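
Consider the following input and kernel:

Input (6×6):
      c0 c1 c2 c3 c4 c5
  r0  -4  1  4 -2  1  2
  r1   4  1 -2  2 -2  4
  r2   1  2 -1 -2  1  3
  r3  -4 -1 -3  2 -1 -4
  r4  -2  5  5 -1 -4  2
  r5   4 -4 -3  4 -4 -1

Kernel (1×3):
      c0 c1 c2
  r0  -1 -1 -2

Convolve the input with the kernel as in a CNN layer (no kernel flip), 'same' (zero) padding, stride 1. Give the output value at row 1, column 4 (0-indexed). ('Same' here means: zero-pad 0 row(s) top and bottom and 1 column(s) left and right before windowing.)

The receptive field on the zero-padded input at this output position is [2 -2 4]. Elementwise product with the kernel and sum: 2·-1 + -2·-1 + 4·-2.

-8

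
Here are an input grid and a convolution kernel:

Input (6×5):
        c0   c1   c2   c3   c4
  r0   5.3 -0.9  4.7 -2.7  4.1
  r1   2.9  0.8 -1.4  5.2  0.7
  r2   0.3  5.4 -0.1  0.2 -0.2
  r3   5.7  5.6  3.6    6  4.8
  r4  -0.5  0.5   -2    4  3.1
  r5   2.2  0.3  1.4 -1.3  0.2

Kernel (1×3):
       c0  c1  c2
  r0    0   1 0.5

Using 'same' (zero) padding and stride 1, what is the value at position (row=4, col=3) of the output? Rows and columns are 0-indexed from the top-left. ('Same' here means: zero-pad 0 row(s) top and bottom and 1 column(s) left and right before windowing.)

5.55

The receptive field on the zero-padded input at this output position is [-2 4 3.1]. Elementwise product with the kernel and sum: 4·1 + 3.1·0.5.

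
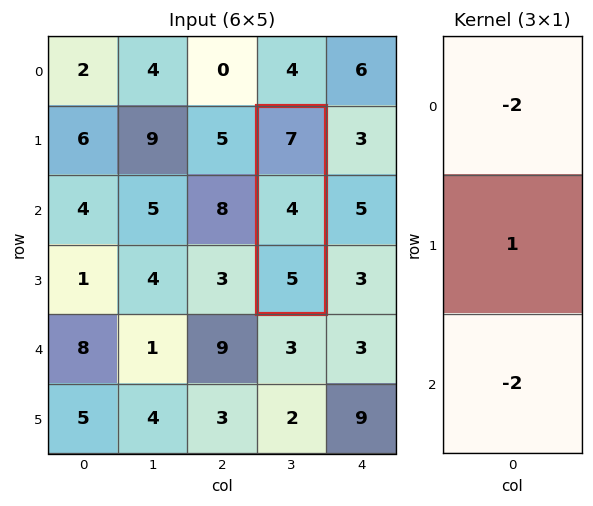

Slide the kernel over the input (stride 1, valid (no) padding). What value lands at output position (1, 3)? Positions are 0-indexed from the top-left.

The receptive field on the input at this output position is [7 / 4 / 5]. Elementwise product with the kernel and sum: 7·-2 + 4·1 + 5·-2.

-20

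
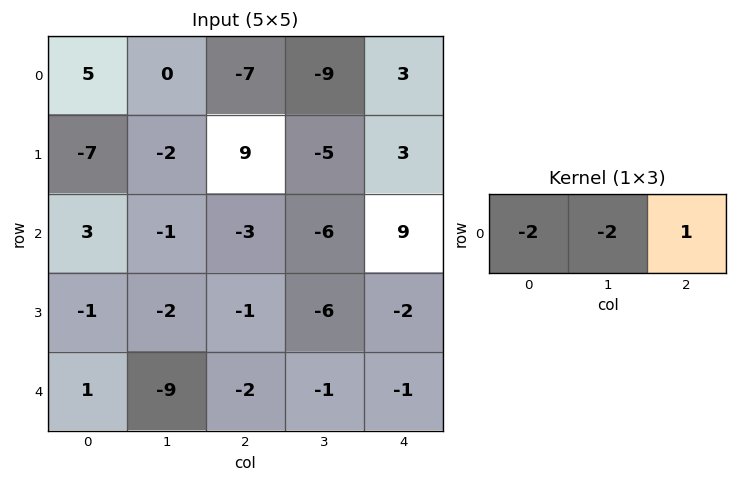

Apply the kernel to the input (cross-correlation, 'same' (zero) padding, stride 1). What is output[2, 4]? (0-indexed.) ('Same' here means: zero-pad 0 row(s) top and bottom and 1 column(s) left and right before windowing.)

-6

The receptive field on the zero-padded input at this output position is [-6 9 0]. Elementwise product with the kernel and sum: -6·-2 + 9·-2 + 0·1.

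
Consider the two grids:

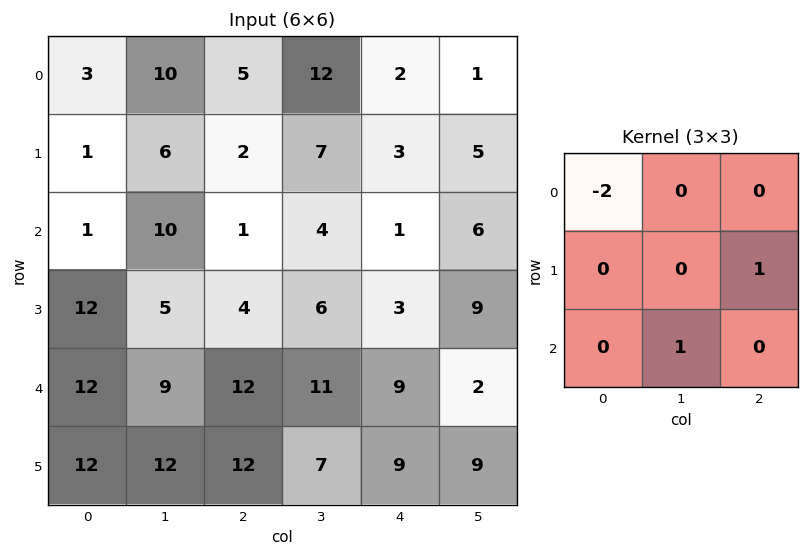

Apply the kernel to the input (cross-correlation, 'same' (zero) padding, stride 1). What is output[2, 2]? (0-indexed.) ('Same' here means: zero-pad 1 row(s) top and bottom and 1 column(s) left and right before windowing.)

The receptive field on the zero-padded input at this output position is [6 2 7 / 10 1 4 / 5 4 6]. Elementwise product with the kernel and sum: 6·-2 + 4·1 + 4·1.

-4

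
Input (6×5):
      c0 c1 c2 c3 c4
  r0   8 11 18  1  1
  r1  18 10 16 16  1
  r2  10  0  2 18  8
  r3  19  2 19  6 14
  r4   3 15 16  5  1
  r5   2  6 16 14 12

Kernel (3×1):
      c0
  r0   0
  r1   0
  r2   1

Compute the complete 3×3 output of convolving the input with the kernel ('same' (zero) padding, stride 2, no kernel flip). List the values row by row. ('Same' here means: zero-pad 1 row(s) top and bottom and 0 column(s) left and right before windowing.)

18 16 1
19 19 14
2 16 12

Output[0,0]: The receptive field on the zero-padded input at this output position is [0 / 8 / 18]. Elementwise product with the kernel and sum: 18·1.
Output[0,1]: The receptive field on the zero-padded input at this output position is [0 / 18 / 16]. Elementwise product with the kernel and sum: 16·1.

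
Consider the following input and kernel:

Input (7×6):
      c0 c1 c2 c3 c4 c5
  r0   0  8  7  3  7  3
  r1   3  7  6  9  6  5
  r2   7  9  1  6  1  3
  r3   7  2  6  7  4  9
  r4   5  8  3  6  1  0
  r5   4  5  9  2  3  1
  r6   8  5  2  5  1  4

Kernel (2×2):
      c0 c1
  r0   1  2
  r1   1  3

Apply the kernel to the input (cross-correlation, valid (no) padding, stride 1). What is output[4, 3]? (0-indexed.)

19

The receptive field on the input at this output position is [6 1 / 2 3]. Elementwise product with the kernel and sum: 6·1 + 1·2 + 2·1 + 3·3.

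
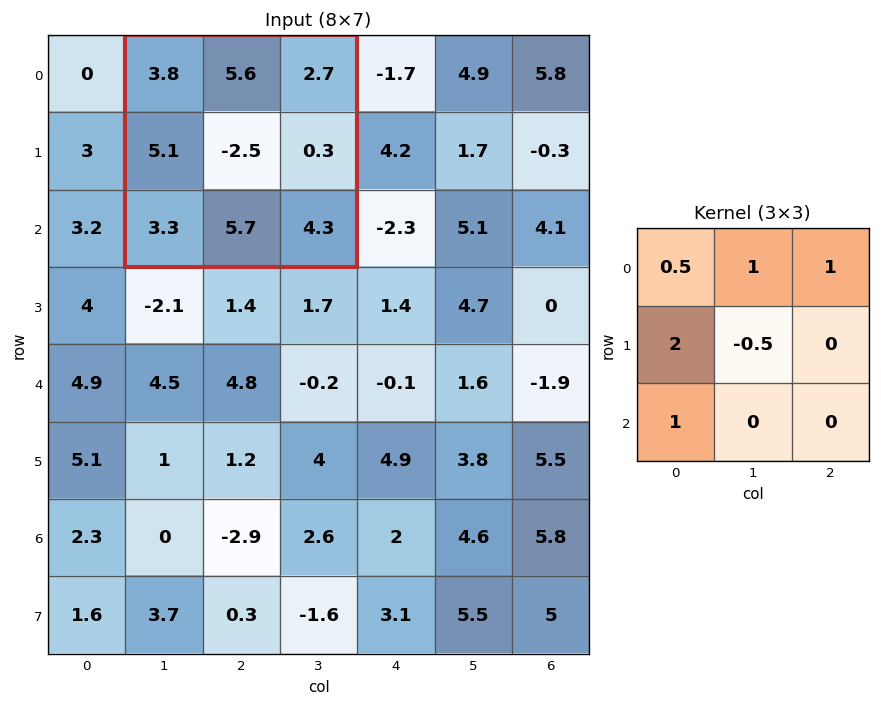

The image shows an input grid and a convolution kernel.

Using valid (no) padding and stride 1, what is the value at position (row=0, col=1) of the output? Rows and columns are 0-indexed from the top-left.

24.95

The receptive field on the input at this output position is [3.8 5.6 2.7 / 5.1 -2.5 0.3 / 3.3 5.7 4.3]. Elementwise product with the kernel and sum: 3.8·0.5 + 5.6·1 + 2.7·1 + 5.1·2 + -2.5·-0.5 + 3.3·1.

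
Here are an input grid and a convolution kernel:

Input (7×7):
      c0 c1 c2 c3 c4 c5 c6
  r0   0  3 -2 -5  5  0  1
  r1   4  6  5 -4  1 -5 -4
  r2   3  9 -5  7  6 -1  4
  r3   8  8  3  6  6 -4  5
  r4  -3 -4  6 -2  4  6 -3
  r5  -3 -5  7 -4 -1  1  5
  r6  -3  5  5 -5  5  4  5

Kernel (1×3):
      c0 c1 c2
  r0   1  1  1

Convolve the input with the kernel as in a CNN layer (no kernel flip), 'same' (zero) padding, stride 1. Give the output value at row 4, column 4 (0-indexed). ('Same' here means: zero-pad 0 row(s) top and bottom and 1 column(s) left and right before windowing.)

8

The receptive field on the zero-padded input at this output position is [-2 4 6]. Elementwise product with the kernel and sum: -2·1 + 4·1 + 6·1.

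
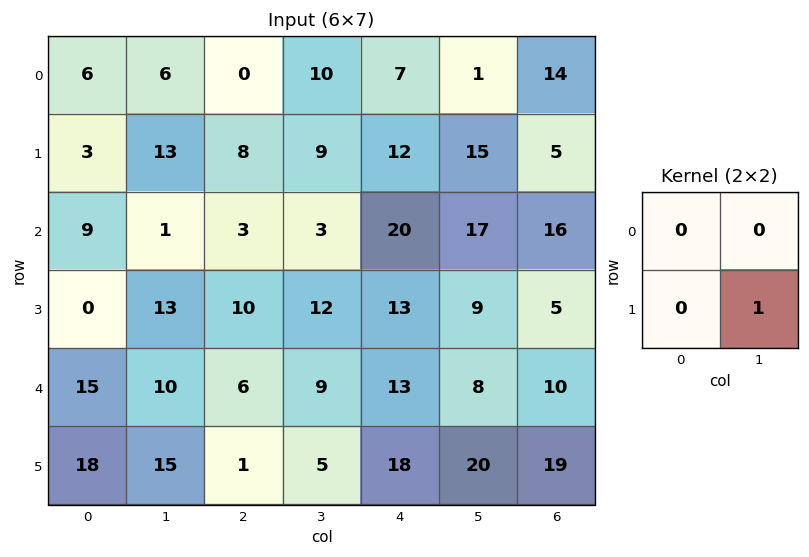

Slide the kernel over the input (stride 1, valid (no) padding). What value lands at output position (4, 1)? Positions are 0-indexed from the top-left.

1

The receptive field on the input at this output position is [10 6 / 15 1]. Elementwise product with the kernel and sum: 1·1.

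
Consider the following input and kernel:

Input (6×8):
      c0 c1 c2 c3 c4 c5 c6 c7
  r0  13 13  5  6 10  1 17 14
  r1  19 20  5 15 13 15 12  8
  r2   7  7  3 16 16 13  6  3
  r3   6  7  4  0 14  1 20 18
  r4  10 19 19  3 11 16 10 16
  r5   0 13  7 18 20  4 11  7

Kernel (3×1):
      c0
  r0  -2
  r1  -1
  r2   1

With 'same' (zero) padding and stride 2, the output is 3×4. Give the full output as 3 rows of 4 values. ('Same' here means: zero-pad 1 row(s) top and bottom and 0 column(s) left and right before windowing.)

6 0 3 -5
-39 -9 -28 -10
-22 -20 -19 -39

Output[0,0]: The receptive field on the zero-padded input at this output position is [0 / 13 / 19]. Elementwise product with the kernel and sum: 0·-2 + 13·-1 + 19·1.
Output[0,1]: The receptive field on the zero-padded input at this output position is [0 / 5 / 5]. Elementwise product with the kernel and sum: 0·-2 + 5·-1 + 5·1.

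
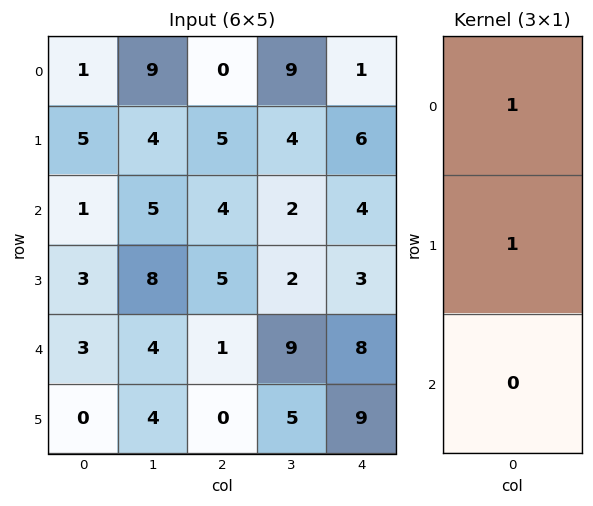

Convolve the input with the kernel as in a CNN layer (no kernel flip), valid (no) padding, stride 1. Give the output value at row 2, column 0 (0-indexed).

The receptive field on the input at this output position is [1 / 3 / 3]. Elementwise product with the kernel and sum: 1·1 + 3·1.

4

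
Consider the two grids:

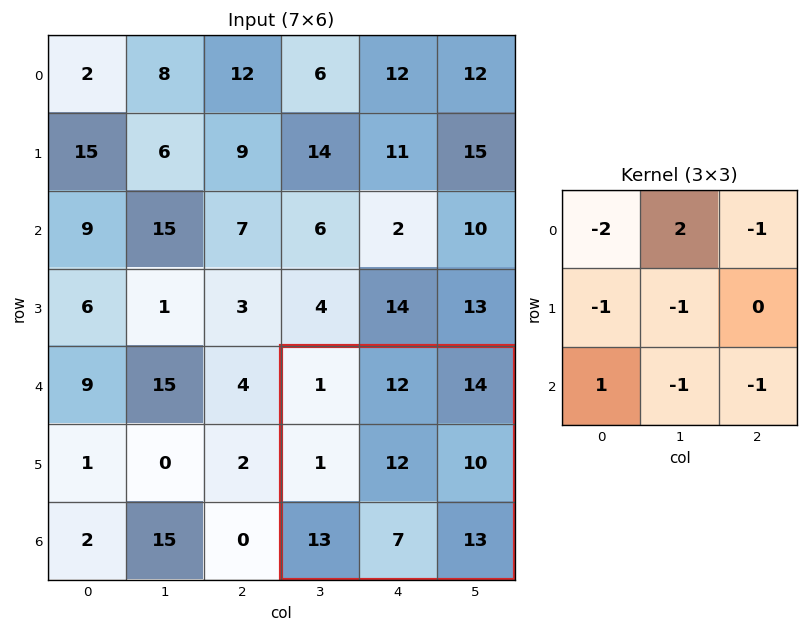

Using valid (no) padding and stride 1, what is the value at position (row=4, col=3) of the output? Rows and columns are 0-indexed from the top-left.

The receptive field on the input at this output position is [1 12 14 / 1 12 10 / 13 7 13]. Elementwise product with the kernel and sum: 1·-2 + 12·2 + 14·-1 + 1·-1 + 12·-1 + 13·1 + 7·-1 + 13·-1.

-12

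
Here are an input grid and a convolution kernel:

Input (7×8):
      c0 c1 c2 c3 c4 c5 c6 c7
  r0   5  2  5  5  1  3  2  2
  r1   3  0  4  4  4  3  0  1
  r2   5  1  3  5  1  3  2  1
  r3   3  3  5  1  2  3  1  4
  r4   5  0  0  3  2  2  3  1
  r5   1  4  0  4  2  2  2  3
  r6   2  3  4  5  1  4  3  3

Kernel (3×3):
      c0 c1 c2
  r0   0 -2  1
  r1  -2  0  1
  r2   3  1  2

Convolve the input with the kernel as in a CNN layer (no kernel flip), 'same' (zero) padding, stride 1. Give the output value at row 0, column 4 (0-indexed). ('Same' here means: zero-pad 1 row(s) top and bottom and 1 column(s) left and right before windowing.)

The receptive field on the zero-padded input at this output position is [0 0 0 / 5 1 3 / 4 4 3]. Elementwise product with the kernel and sum: 0·-2 + 0·1 + 5·-2 + 3·1 + 4·3 + 4·1 + 3·2.

15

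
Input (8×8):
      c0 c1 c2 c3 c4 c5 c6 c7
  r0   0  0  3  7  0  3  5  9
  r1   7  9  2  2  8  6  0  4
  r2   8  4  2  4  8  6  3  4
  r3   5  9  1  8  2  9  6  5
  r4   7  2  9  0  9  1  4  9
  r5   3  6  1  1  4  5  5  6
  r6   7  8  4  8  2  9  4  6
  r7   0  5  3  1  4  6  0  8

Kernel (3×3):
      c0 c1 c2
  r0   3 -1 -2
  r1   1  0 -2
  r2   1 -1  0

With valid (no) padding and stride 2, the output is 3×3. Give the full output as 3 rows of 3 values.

Output[0,0]: The receptive field on the input at this output position is [0 0 3 / 7 9 2 / 8 4 2]. Elementwise product with the kernel and sum: 0·3 + 0·-1 + 3·-2 + 7·1 + 2·-2 + 8·1 + 4·-1.

1 -14 -3
24 -8 10
1 -2 5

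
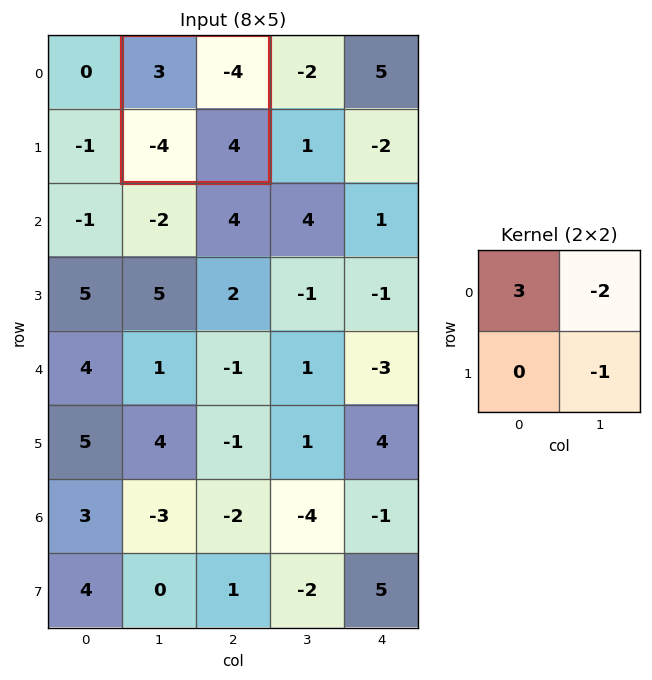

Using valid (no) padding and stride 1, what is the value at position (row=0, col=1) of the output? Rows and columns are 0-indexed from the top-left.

13

The receptive field on the input at this output position is [3 -4 / -4 4]. Elementwise product with the kernel and sum: 3·3 + -4·-2 + 4·-1.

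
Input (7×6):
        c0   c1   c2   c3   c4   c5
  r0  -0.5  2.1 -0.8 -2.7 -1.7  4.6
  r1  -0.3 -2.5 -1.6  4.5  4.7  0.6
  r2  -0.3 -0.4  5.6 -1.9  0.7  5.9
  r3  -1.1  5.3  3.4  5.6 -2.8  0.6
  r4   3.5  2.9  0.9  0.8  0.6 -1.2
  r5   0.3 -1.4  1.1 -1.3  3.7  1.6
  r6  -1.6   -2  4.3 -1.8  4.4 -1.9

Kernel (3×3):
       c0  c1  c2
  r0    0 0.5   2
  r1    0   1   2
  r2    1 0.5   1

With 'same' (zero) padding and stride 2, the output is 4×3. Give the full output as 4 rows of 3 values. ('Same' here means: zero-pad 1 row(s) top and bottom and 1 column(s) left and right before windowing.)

Output[0,0]: The receptive field on the zero-padded input at this output position is [0 0 0 / 0 -0.5 2.1 / 0 -0.3 -2.5]. Elementwise product with the kernel and sum: 0·0.5 + 0·2 + -0.5·1 + 2.1·2 + 0·1 + -0.3·0.5 + -2.5·1.
Output[0,1]: The receptive field on the zero-padded input at this output position is [0 0 0 / 2.1 -0.8 -2.7 / -2.5 -1.6 4.5]. Elementwise product with the kernel and sum: 0·0.5 + 0·2 + -0.8·1 + -2.7·2 + -2.5·1 + -1.6·0.5 + 4.5·1.

1.05 -5 14.95
-1.5 22.6 20.85
18.1 13.25 0.15
-8.25 -1.35 5.65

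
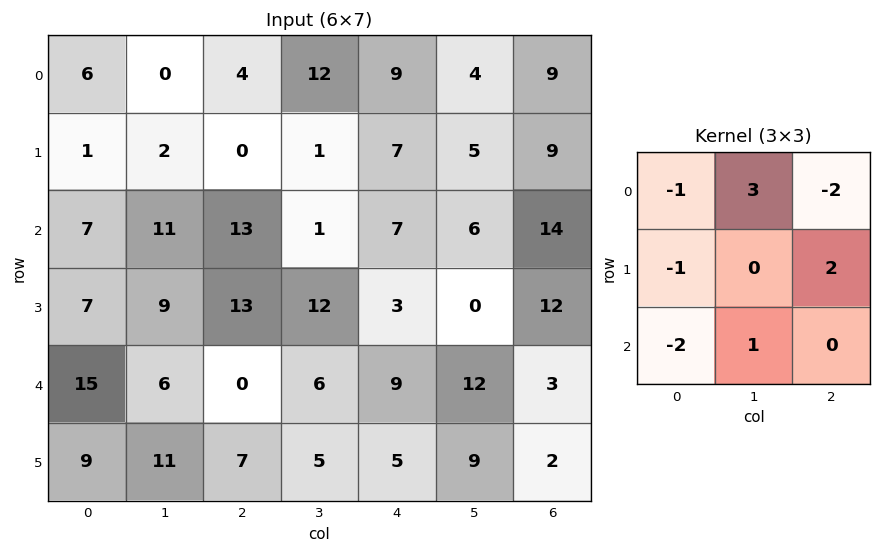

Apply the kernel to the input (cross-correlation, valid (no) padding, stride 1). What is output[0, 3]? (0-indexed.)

The receptive field on the input at this output position is [12 9 4 / 1 7 5 / 1 7 6]. Elementwise product with the kernel and sum: 12·-1 + 9·3 + 4·-2 + 1·-1 + 5·2 + 1·-2 + 7·1.

21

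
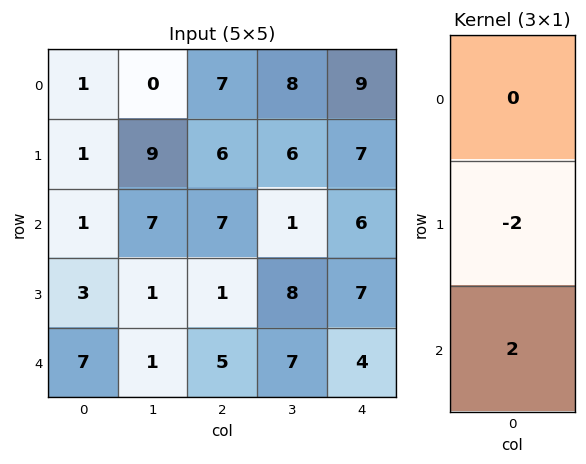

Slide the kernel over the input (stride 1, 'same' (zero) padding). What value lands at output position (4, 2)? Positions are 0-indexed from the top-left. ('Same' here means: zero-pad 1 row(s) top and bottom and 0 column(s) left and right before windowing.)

-10

The receptive field on the zero-padded input at this output position is [1 / 5 / 0]. Elementwise product with the kernel and sum: 5·-2 + 0·2.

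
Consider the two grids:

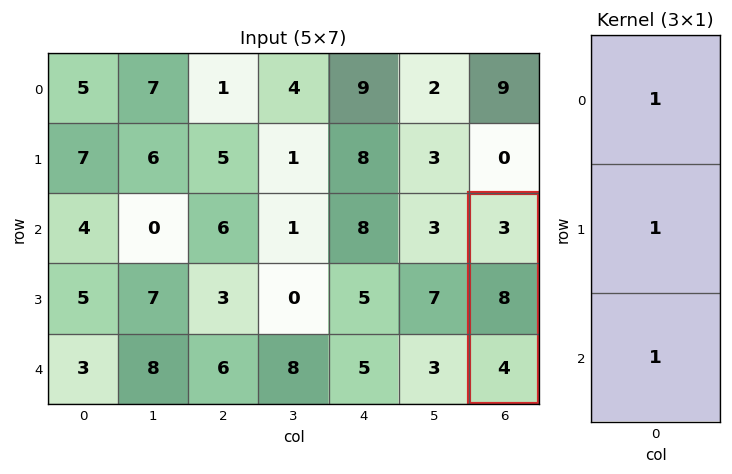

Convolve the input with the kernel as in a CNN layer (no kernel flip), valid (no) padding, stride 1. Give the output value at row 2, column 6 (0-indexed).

15

The receptive field on the input at this output position is [3 / 8 / 4]. Elementwise product with the kernel and sum: 3·1 + 8·1 + 4·1.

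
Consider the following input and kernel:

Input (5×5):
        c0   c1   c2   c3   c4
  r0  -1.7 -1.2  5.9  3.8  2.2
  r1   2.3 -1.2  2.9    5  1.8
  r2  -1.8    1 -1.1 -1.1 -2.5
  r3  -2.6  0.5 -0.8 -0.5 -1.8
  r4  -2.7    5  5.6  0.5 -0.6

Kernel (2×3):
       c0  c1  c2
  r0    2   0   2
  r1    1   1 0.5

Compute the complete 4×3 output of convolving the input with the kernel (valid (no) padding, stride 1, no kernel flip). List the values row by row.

10.95 9.4 25
9.05 6.95 5.95
-8.3 -0.75 -9.4
-1.7 10.85 0.6

Output[0,0]: The receptive field on the input at this output position is [-1.7 -1.2 5.9 / 2.3 -1.2 2.9]. Elementwise product with the kernel and sum: -1.7·2 + 5.9·2 + 2.3·1 + -1.2·1 + 2.9·0.5.
Output[0,1]: The receptive field on the input at this output position is [-1.2 5.9 3.8 / -1.2 2.9 5]. Elementwise product with the kernel and sum: -1.2·2 + 3.8·2 + -1.2·1 + 2.9·1 + 5·0.5.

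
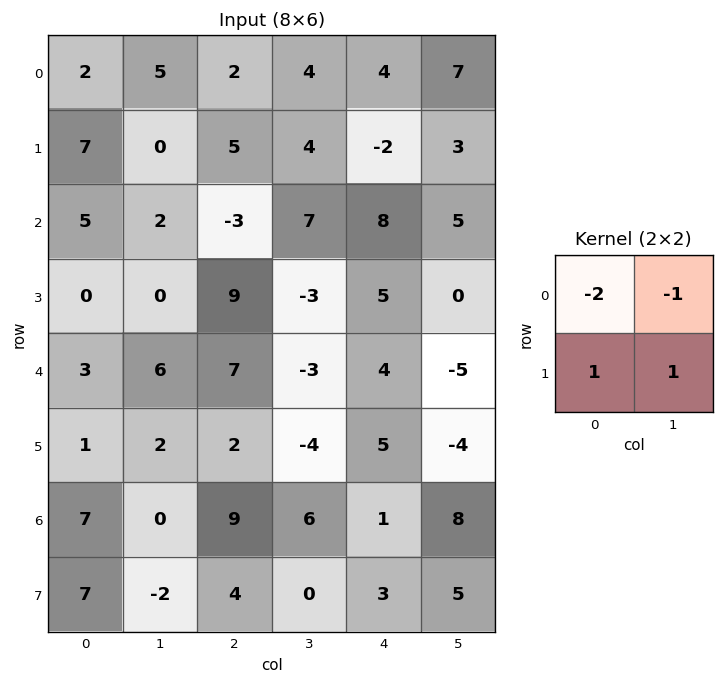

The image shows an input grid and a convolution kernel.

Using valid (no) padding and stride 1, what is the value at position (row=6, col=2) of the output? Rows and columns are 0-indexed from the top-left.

-20

The receptive field on the input at this output position is [9 6 / 4 0]. Elementwise product with the kernel and sum: 9·-2 + 6·-1 + 4·1 + 0·1.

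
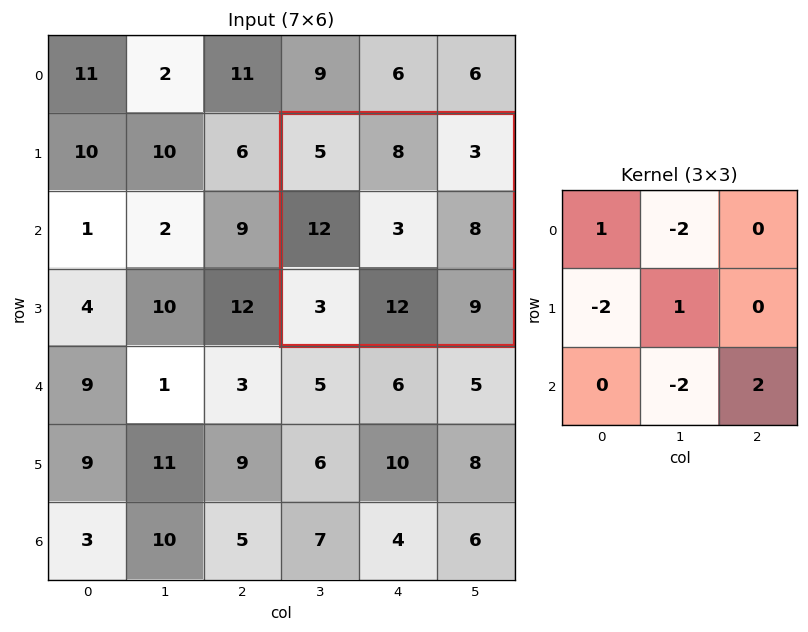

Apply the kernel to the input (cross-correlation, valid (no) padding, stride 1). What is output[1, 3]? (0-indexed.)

-38

The receptive field on the input at this output position is [5 8 3 / 12 3 8 / 3 12 9]. Elementwise product with the kernel and sum: 5·1 + 8·-2 + 12·-2 + 3·1 + 12·-2 + 9·2.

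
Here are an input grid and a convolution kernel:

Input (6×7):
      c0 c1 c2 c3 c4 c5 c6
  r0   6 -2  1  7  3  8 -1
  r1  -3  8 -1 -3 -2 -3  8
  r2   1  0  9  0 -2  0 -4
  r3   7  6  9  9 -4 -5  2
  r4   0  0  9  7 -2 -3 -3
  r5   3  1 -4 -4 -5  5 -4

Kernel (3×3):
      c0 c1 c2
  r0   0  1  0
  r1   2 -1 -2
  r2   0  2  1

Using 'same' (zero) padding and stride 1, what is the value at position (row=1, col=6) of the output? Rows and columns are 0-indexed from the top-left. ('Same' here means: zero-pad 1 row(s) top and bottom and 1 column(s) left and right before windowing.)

-23

The receptive field on the zero-padded input at this output position is [8 -1 0 / -3 8 0 / 0 -4 0]. Elementwise product with the kernel and sum: -1·1 + -3·2 + 8·-1 + 0·-2 + -4·2 + 0·1.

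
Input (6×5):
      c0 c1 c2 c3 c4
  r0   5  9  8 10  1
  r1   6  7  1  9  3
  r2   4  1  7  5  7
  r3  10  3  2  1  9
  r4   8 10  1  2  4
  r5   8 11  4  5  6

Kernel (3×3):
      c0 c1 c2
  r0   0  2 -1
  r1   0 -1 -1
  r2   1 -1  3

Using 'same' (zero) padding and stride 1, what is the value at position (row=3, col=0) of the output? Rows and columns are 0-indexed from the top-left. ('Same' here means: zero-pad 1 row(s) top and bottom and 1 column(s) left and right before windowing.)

16

The receptive field on the zero-padded input at this output position is [0 4 1 / 0 10 3 / 0 8 10]. Elementwise product with the kernel and sum: 4·2 + 1·-1 + 10·-1 + 3·-1 + 0·1 + 8·-1 + 10·3.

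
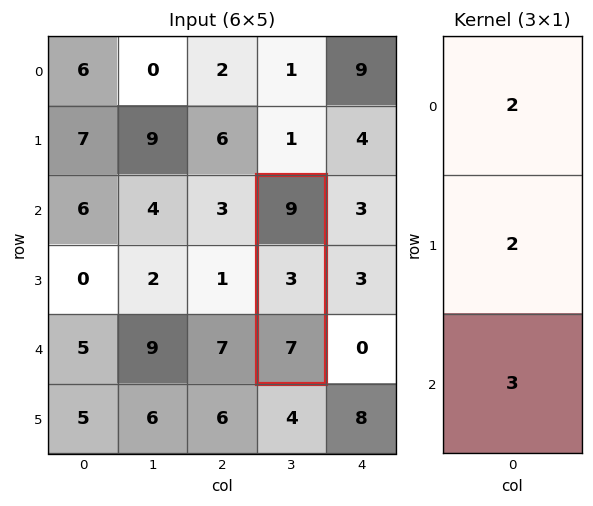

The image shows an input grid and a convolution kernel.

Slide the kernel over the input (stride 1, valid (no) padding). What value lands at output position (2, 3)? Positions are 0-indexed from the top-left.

The receptive field on the input at this output position is [9 / 3 / 7]. Elementwise product with the kernel and sum: 9·2 + 3·2 + 7·3.

45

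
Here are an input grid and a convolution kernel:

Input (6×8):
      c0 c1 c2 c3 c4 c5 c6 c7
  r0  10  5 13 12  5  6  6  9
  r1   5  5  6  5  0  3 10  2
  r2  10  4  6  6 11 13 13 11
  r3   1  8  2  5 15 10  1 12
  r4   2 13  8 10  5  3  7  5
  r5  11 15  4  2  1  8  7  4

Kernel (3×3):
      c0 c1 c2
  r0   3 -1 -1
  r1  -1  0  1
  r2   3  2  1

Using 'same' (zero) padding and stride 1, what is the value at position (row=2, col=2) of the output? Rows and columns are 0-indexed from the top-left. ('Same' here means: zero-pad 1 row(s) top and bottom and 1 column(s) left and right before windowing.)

39

The receptive field on the zero-padded input at this output position is [5 6 5 / 4 6 6 / 8 2 5]. Elementwise product with the kernel and sum: 5·3 + 6·-1 + 5·-1 + 4·-1 + 6·1 + 8·3 + 2·2 + 5·1.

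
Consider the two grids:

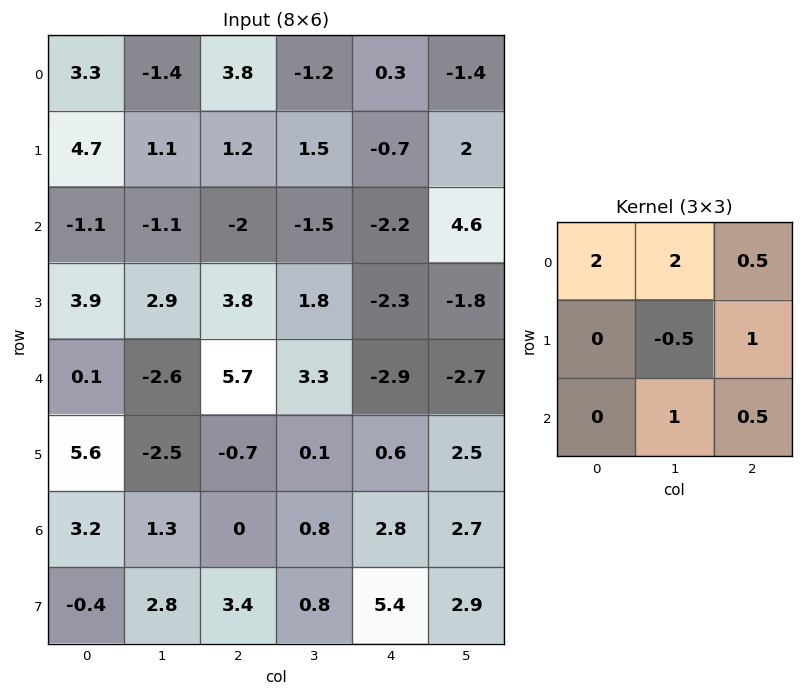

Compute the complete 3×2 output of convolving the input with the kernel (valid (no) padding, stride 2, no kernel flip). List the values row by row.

4.25 1.3
-2.8 -9.45
-0.3 19.3

Output[0,0]: The receptive field on the input at this output position is [3.3 -1.4 3.8 / 4.7 1.1 1.2 / -1.1 -1.1 -2]. Elementwise product with the kernel and sum: 3.3·2 + -1.4·2 + 3.8·0.5 + 1.1·-0.5 + 1.2·1 + -1.1·1 + -2·0.5.
Output[0,1]: The receptive field on the input at this output position is [3.8 -1.2 0.3 / 1.2 1.5 -0.7 / -2 -1.5 -2.2]. Elementwise product with the kernel and sum: 3.8·2 + -1.2·2 + 0.3·0.5 + 1.5·-0.5 + -0.7·1 + -1.5·1 + -2.2·0.5.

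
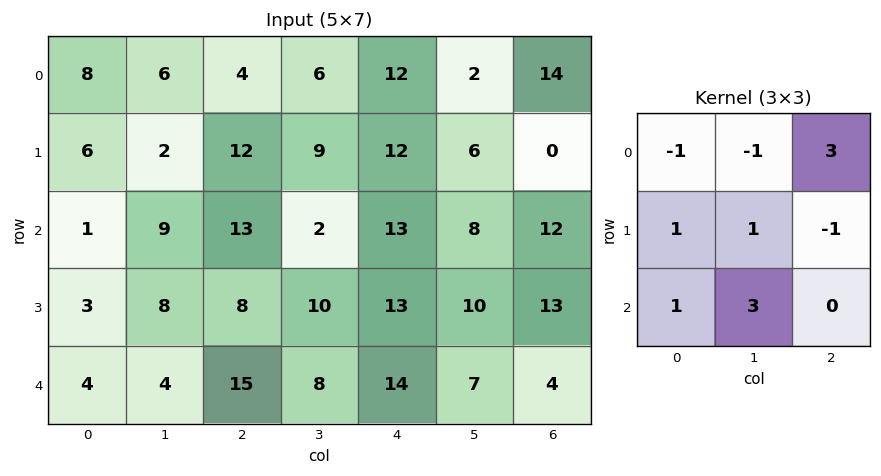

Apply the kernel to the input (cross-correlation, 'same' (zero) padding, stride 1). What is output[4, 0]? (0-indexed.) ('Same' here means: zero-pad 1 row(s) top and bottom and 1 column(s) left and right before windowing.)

21

The receptive field on the zero-padded input at this output position is [0 3 8 / 0 4 4 / 0 0 0]. Elementwise product with the kernel and sum: 0·-1 + 3·-1 + 8·3 + 0·1 + 4·1 + 4·-1 + 0·1 + 0·3.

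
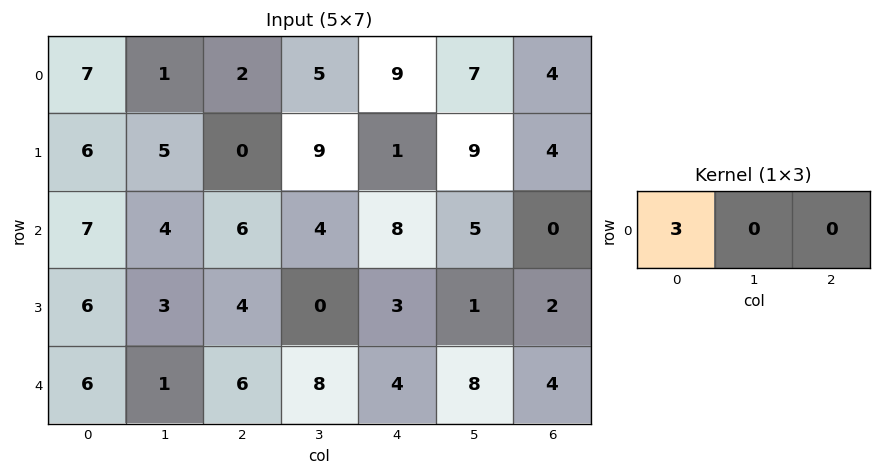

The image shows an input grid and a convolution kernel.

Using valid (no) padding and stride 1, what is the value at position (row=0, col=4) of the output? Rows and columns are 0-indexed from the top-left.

27

The receptive field on the input at this output position is [9 7 4]. Elementwise product with the kernel and sum: 9·3.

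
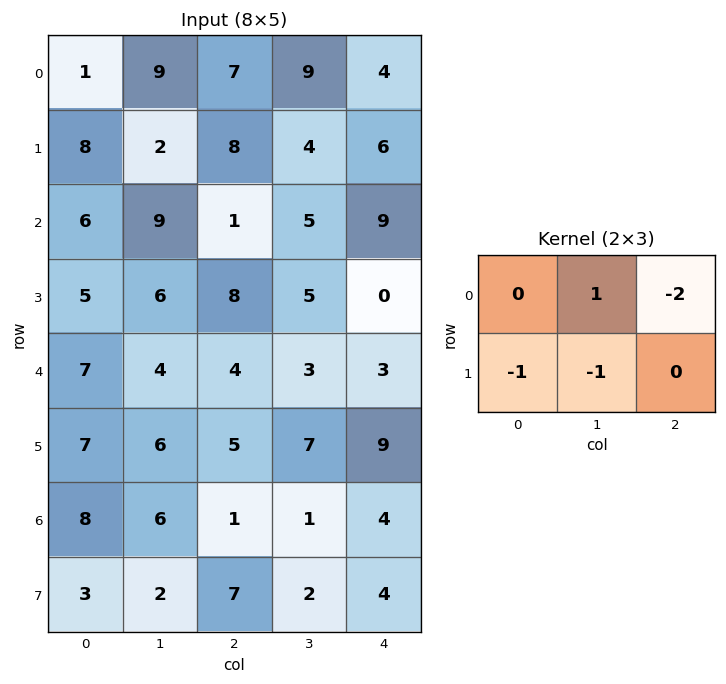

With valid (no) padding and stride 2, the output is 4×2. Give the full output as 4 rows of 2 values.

-15 -11
-4 -26
-17 -15
-1 -16

Output[0,0]: The receptive field on the input at this output position is [1 9 7 / 8 2 8]. Elementwise product with the kernel and sum: 9·1 + 7·-2 + 8·-1 + 2·-1.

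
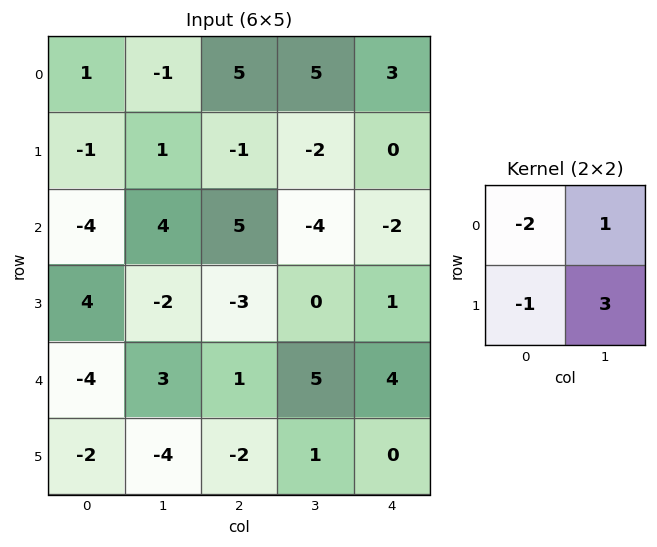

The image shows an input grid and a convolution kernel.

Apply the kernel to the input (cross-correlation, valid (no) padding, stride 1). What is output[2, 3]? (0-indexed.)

9

The receptive field on the input at this output position is [-4 -2 / 0 1]. Elementwise product with the kernel and sum: -4·-2 + -2·1 + 0·-1 + 1·3.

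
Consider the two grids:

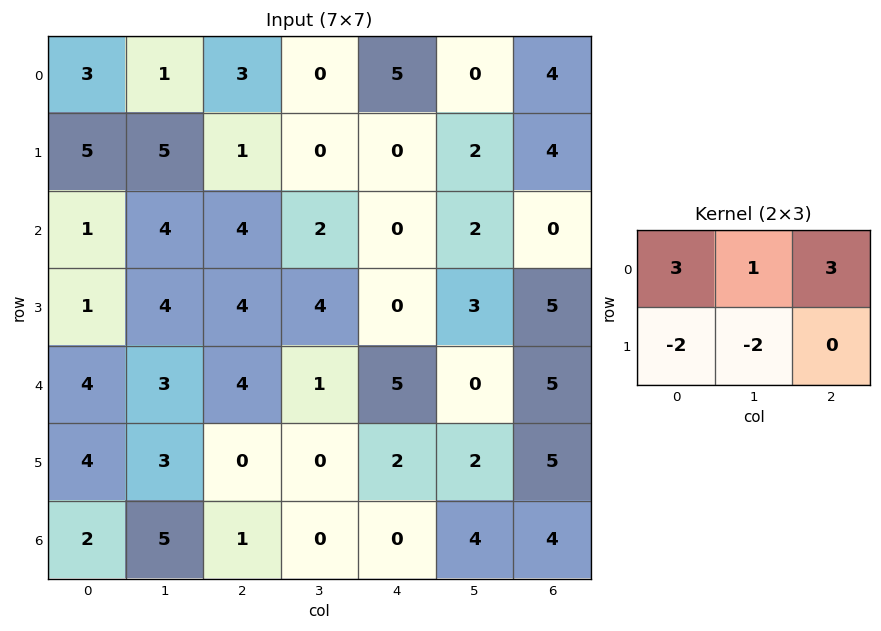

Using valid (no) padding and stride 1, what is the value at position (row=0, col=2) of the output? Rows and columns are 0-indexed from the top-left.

The receptive field on the input at this output position is [3 0 5 / 1 0 0]. Elementwise product with the kernel and sum: 3·3 + 0·1 + 5·3 + 1·-2 + 0·-2.

22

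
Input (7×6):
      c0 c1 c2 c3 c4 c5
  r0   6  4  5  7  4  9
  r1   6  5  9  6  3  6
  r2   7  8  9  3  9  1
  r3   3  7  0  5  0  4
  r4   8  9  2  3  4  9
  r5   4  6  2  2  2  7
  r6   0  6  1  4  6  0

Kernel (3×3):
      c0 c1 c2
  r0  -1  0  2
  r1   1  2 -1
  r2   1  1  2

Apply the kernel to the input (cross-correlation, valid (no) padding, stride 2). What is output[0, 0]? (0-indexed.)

The receptive field on the input at this output position is [6 4 5 / 6 5 9 / 7 8 9]. Elementwise product with the kernel and sum: 6·-1 + 5·2 + 6·1 + 5·2 + 9·-1 + 7·1 + 8·1 + 9·2.

44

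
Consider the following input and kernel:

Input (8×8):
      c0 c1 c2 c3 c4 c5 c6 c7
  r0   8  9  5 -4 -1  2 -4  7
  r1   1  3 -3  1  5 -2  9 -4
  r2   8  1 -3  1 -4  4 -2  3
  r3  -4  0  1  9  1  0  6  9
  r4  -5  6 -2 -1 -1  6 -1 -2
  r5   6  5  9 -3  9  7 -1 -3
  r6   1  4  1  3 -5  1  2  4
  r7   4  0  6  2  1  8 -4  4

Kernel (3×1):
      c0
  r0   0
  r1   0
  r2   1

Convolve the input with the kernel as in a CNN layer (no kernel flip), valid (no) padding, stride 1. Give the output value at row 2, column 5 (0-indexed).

6

The receptive field on the input at this output position is [4 / 0 / 6]. Elementwise product with the kernel and sum: 6·1.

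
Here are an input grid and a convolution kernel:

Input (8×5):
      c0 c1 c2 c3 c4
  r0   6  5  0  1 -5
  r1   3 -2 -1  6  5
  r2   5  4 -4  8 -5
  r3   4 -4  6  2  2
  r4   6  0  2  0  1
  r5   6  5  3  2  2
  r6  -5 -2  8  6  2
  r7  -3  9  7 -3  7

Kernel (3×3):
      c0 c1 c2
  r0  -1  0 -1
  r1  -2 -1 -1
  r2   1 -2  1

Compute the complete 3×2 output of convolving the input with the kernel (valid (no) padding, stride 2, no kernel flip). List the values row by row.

-16 -29
-3 -4
-21 -15

Output[0,0]: The receptive field on the input at this output position is [6 5 0 / 3 -2 -1 / 5 4 -4]. Elementwise product with the kernel and sum: 6·-1 + 0·-1 + 3·-2 + -2·-1 + -1·-1 + 5·1 + 4·-2 + -4·1.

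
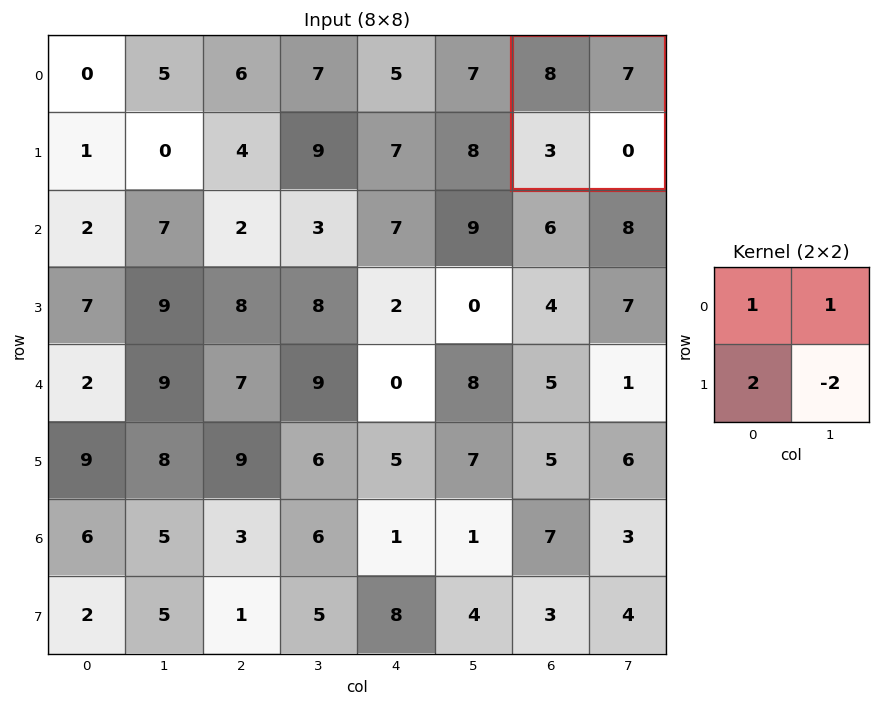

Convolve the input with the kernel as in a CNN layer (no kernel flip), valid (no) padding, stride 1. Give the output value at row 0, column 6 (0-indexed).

21

The receptive field on the input at this output position is [8 7 / 3 0]. Elementwise product with the kernel and sum: 8·1 + 7·1 + 3·2 + 0·-2.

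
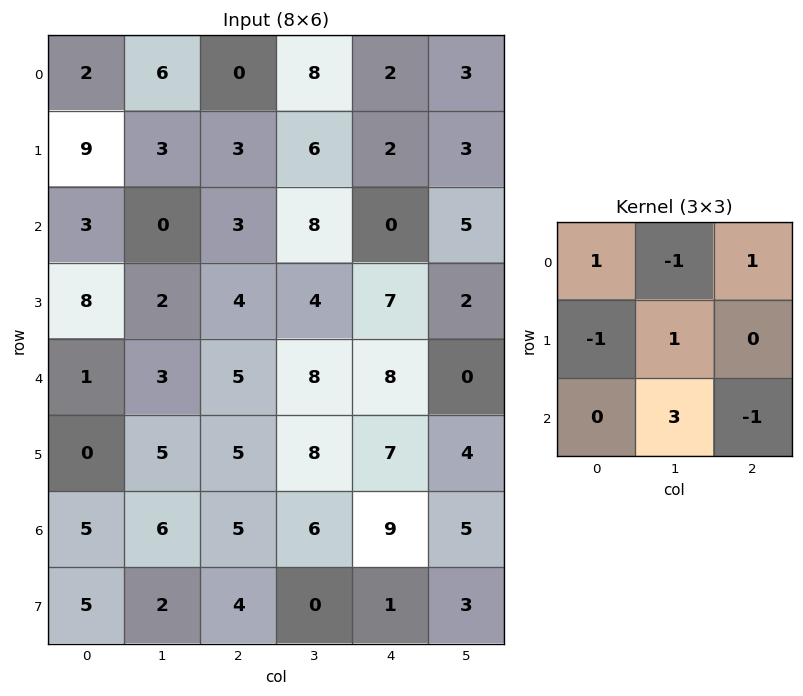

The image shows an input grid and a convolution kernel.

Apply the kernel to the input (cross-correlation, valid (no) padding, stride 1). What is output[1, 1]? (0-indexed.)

17

The receptive field on the input at this output position is [3 3 6 / 0 3 8 / 2 4 4]. Elementwise product with the kernel and sum: 3·1 + 3·-1 + 6·1 + 0·-1 + 3·1 + 4·3 + 4·-1.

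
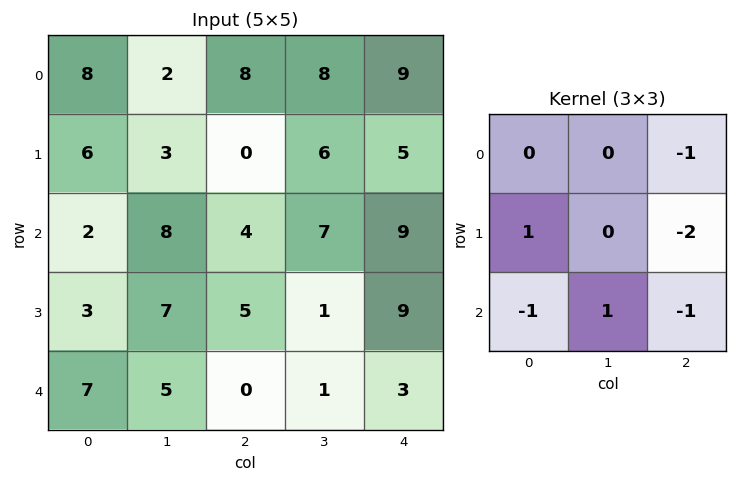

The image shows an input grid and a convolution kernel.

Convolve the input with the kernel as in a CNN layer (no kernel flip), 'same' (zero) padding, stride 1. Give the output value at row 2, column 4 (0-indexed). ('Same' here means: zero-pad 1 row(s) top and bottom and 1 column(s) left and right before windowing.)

15

The receptive field on the zero-padded input at this output position is [6 5 0 / 7 9 0 / 1 9 0]. Elementwise product with the kernel and sum: 0·-1 + 7·1 + 0·-2 + 1·-1 + 9·1 + 0·-1.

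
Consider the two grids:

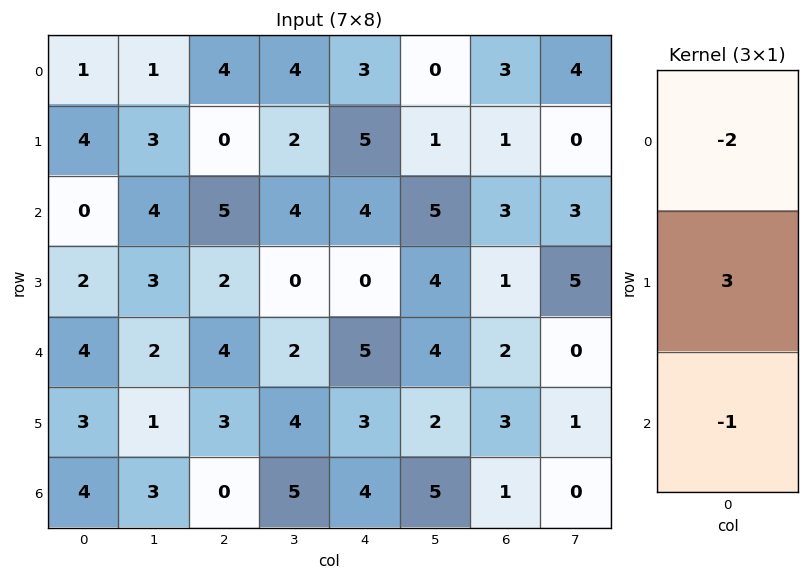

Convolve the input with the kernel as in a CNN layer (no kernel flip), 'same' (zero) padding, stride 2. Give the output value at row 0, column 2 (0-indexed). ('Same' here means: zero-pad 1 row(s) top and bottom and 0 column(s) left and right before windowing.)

The receptive field on the zero-padded input at this output position is [0 / 3 / 5]. Elementwise product with the kernel and sum: 0·-2 + 3·3 + 5·-1.

4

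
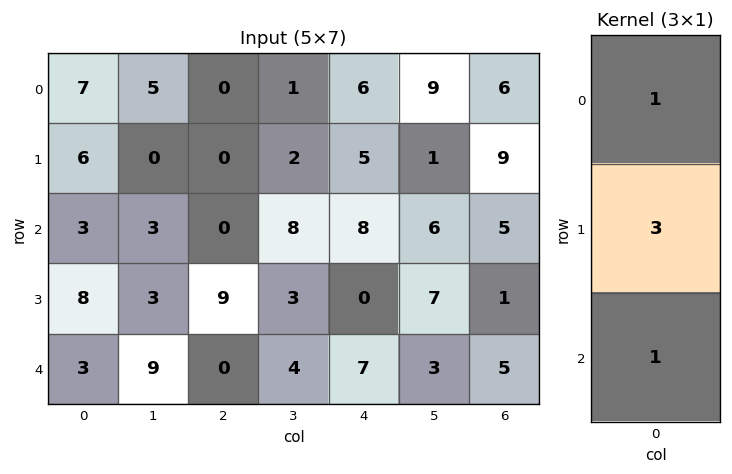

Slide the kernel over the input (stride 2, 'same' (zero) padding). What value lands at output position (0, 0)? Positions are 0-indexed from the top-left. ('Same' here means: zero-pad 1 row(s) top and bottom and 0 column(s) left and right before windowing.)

The receptive field on the zero-padded input at this output position is [0 / 7 / 6]. Elementwise product with the kernel and sum: 0·1 + 7·3 + 6·1.

27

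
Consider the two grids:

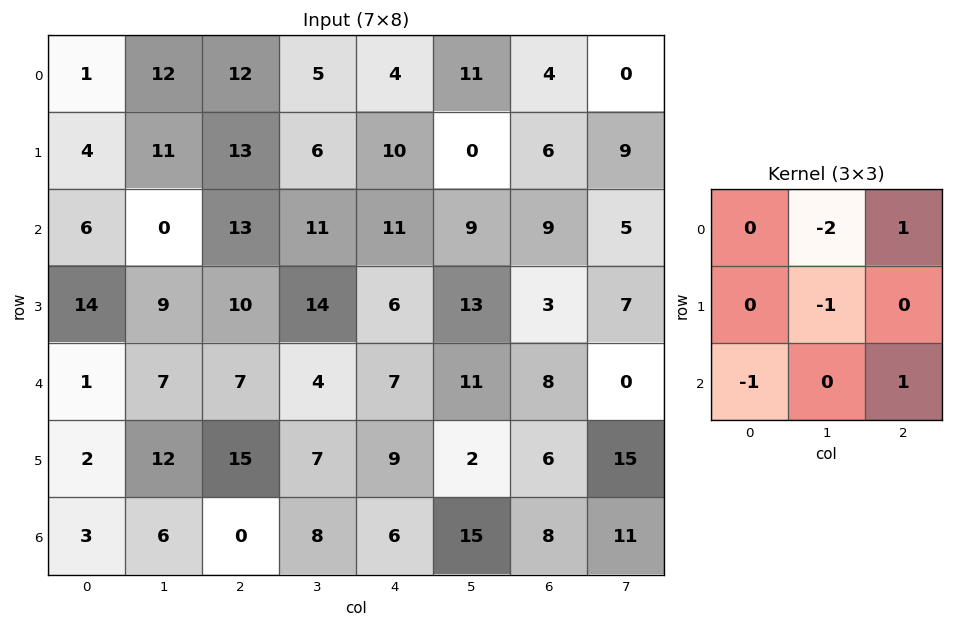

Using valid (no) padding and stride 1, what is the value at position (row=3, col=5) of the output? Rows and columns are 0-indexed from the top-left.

6

The receptive field on the input at this output position is [13 3 7 / 11 8 0 / 2 6 15]. Elementwise product with the kernel and sum: 3·-2 + 7·1 + 8·-1 + 2·-1 + 15·1.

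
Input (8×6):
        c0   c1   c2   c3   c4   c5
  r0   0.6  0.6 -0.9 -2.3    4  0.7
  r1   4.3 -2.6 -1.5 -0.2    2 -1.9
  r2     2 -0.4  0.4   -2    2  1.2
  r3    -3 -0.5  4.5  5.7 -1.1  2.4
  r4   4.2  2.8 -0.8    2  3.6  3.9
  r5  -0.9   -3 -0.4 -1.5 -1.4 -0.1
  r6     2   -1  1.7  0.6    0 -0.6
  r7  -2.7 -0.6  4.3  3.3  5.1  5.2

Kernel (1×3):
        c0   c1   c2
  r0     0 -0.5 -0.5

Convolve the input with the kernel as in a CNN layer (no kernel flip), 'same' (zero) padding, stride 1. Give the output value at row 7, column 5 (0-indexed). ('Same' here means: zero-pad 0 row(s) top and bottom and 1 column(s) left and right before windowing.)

-2.6

The receptive field on the zero-padded input at this output position is [5.1 5.2 0]. Elementwise product with the kernel and sum: 5.2·-0.5 + 0·-0.5.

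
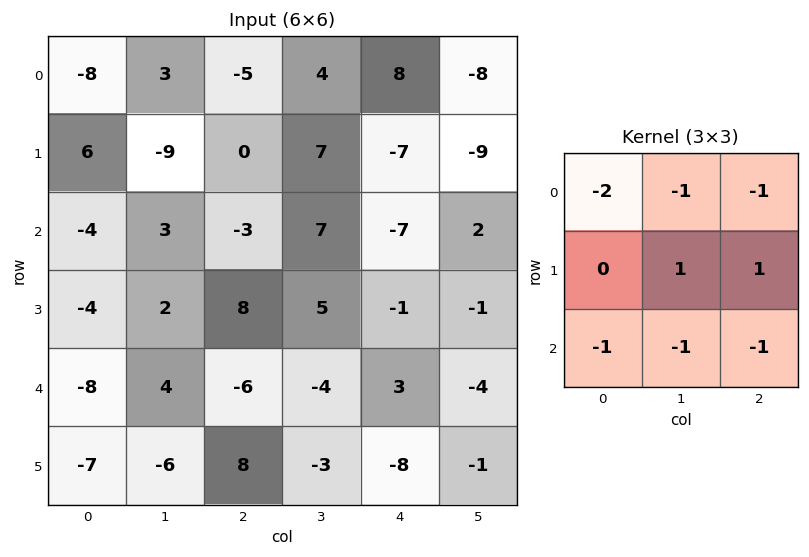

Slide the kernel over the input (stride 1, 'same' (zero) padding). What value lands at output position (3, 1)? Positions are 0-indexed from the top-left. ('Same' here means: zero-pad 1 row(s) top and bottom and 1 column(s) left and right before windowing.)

28

The receptive field on the zero-padded input at this output position is [-4 3 -3 / -4 2 8 / -8 4 -6]. Elementwise product with the kernel and sum: -4·-2 + 3·-1 + -3·-1 + 2·1 + 8·1 + -8·-1 + 4·-1 + -6·-1.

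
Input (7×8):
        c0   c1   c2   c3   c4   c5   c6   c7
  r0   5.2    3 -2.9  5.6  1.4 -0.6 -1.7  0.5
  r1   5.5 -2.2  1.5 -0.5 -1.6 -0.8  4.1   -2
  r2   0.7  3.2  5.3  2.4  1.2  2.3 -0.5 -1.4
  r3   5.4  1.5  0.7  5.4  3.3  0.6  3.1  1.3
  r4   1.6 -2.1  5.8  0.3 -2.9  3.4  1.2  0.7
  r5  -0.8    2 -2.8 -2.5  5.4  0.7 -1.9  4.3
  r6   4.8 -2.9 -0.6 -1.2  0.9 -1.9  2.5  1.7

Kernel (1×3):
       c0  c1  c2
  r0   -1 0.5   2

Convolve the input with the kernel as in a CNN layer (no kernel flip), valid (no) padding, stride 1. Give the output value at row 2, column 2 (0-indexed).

The receptive field on the input at this output position is [5.3 2.4 1.2]. Elementwise product with the kernel and sum: 5.3·-1 + 2.4·0.5 + 1.2·2.

-1.7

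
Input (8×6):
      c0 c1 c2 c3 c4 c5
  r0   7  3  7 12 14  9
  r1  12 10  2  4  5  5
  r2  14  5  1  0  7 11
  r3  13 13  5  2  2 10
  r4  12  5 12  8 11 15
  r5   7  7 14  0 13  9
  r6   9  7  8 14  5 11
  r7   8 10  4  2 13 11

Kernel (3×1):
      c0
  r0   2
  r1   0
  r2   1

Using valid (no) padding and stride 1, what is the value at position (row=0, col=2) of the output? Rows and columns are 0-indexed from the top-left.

The receptive field on the input at this output position is [7 / 2 / 1]. Elementwise product with the kernel and sum: 7·2 + 1·1.

15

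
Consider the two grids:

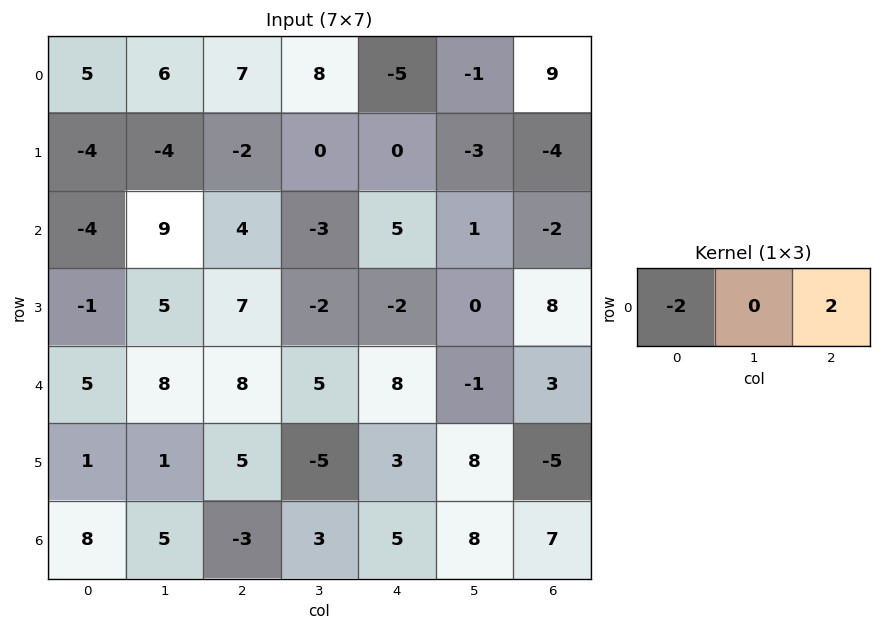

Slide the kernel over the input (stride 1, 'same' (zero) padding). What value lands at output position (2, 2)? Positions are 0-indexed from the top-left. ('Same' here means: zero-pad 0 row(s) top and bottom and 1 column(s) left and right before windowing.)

The receptive field on the zero-padded input at this output position is [9 4 -3]. Elementwise product with the kernel and sum: 9·-2 + -3·2.

-24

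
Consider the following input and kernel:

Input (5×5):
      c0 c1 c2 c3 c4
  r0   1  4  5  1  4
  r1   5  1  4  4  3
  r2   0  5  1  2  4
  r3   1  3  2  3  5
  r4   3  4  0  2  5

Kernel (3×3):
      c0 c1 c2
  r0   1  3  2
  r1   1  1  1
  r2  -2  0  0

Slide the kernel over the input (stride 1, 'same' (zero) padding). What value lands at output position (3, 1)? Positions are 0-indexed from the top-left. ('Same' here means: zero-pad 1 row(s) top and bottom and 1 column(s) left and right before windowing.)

17

The receptive field on the zero-padded input at this output position is [0 5 1 / 1 3 2 / 3 4 0]. Elementwise product with the kernel and sum: 0·1 + 5·3 + 1·2 + 1·1 + 3·1 + 2·1 + 3·-2.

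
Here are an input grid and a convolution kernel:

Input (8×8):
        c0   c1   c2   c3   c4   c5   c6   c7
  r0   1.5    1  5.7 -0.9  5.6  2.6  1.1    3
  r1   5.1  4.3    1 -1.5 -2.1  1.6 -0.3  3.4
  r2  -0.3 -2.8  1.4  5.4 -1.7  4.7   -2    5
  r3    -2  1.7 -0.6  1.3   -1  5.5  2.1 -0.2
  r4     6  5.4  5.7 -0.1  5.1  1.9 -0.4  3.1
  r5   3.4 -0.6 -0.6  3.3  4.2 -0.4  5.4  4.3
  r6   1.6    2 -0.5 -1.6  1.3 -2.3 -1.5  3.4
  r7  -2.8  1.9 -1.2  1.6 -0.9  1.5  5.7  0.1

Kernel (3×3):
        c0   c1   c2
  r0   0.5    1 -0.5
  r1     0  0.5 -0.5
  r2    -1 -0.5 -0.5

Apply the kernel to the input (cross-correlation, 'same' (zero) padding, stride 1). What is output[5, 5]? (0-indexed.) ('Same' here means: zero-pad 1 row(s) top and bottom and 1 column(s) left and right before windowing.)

The receptive field on the zero-padded input at this output position is [5.1 1.9 -0.4 / 4.2 -0.4 5.4 / 1.3 -2.3 -1.5]. Elementwise product with the kernel and sum: 5.1·0.5 + 1.9·1 + -0.4·-0.5 + -0.4·0.5 + 5.4·-0.5 + 1.3·-1 + -2.3·-0.5 + -1.5·-0.5.

2.35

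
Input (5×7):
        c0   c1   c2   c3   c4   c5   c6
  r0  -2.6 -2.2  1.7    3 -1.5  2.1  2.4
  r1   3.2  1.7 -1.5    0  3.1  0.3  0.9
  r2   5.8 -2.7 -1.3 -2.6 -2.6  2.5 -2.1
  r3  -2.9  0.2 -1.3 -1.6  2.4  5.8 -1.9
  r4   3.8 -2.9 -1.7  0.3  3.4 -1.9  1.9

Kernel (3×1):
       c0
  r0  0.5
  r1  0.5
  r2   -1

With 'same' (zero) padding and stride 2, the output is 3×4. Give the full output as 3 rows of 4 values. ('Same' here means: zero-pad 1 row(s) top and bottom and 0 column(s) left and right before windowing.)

Output[0,0]: The receptive field on the zero-padded input at this output position is [0 / -2.6 / 3.2]. Elementwise product with the kernel and sum: 0·0.5 + -2.6·0.5 + 3.2·-1.
Output[0,1]: The receptive field on the zero-padded input at this output position is [0 / 1.7 / -1.5]. Elementwise product with the kernel and sum: 0·0.5 + 1.7·0.5 + -1.5·-1.

-4.5 2.35 -3.85 0.3
7.4 -0.1 -2.15 1.3
0.45 -1.5 2.9 0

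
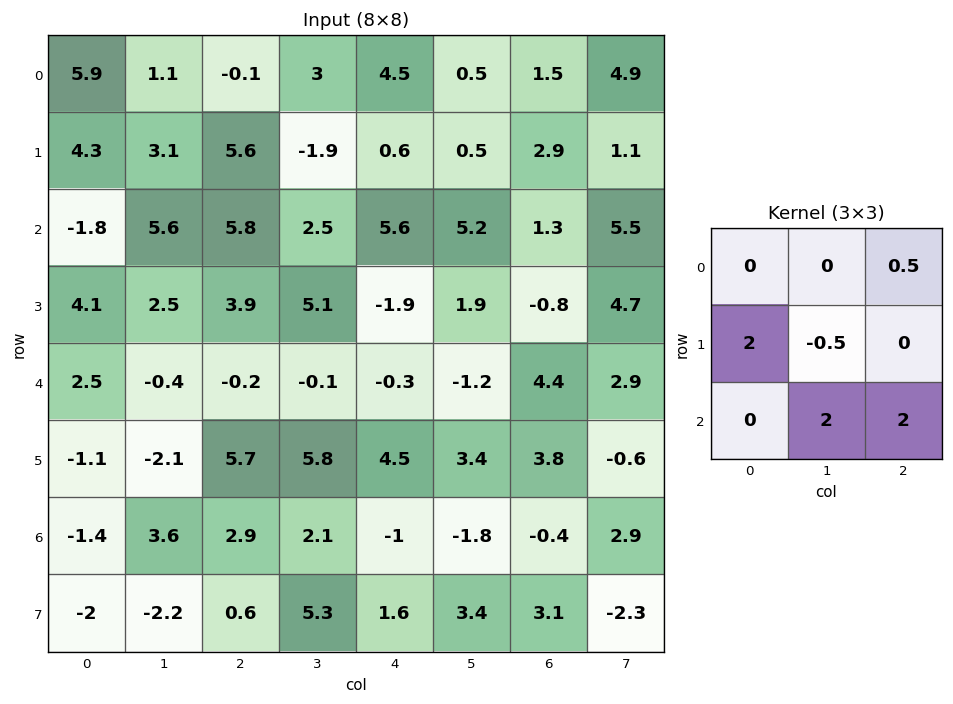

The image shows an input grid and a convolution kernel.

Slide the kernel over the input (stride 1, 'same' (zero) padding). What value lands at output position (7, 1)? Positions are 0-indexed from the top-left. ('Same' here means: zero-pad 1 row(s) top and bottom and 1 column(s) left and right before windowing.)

-1.45

The receptive field on the zero-padded input at this output position is [-1.4 3.6 2.9 / -2 -2.2 0.6 / 0 0 0]. Elementwise product with the kernel and sum: 2.9·0.5 + -2·2 + -2.2·-0.5 + 0·2 + 0·2.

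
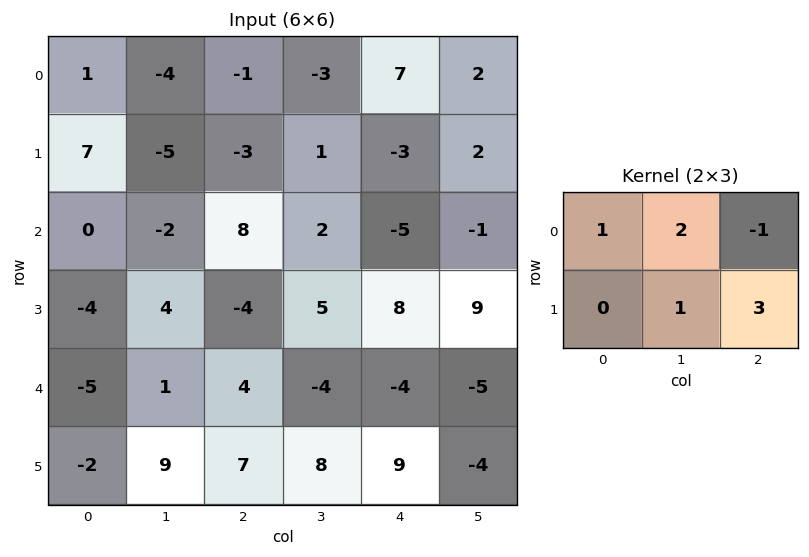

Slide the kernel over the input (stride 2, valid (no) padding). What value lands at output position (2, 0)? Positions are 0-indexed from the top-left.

The receptive field on the input at this output position is [-5 1 4 / -2 9 7]. Elementwise product with the kernel and sum: -5·1 + 1·2 + 4·-1 + 9·1 + 7·3.

23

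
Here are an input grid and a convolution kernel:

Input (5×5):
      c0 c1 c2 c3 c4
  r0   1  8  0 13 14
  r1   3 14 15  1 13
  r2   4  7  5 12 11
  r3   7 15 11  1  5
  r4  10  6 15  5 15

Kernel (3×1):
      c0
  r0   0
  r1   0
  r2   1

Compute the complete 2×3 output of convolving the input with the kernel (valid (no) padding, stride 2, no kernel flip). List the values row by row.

4 5 11
10 15 15

Output[0,0]: The receptive field on the input at this output position is [1 / 3 / 4]. Elementwise product with the kernel and sum: 4·1.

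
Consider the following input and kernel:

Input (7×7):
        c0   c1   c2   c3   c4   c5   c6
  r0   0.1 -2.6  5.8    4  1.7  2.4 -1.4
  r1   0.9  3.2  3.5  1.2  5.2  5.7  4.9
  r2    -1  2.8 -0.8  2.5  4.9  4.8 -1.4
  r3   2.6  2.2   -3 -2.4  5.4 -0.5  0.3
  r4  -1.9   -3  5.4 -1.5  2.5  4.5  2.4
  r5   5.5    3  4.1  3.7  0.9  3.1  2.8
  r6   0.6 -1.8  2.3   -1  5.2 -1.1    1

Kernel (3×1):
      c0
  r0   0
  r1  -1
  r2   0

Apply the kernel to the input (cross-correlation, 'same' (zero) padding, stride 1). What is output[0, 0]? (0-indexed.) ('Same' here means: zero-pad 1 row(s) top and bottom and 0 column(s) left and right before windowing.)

The receptive field on the zero-padded input at this output position is [0 / 0.1 / 0.9]. Elementwise product with the kernel and sum: 0.1·-1.

-0.1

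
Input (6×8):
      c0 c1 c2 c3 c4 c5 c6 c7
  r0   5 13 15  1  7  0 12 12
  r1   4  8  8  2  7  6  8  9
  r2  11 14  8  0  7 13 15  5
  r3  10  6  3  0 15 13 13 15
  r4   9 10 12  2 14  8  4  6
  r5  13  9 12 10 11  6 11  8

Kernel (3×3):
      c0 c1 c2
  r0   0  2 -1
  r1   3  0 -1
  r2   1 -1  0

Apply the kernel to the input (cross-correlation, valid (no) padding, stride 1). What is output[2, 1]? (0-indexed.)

The receptive field on the input at this output position is [14 8 0 / 6 3 0 / 10 12 2]. Elementwise product with the kernel and sum: 8·2 + 0·-1 + 6·3 + 0·-1 + 10·1 + 12·-1.

32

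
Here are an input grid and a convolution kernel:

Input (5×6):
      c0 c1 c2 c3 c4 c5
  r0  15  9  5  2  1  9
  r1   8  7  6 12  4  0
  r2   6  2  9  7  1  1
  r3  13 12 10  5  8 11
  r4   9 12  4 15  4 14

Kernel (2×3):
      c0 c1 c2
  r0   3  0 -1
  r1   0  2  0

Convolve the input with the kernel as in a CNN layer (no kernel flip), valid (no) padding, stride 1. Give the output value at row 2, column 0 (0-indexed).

The receptive field on the input at this output position is [6 2 9 / 13 12 10]. Elementwise product with the kernel and sum: 6·3 + 9·-1 + 12·2.

33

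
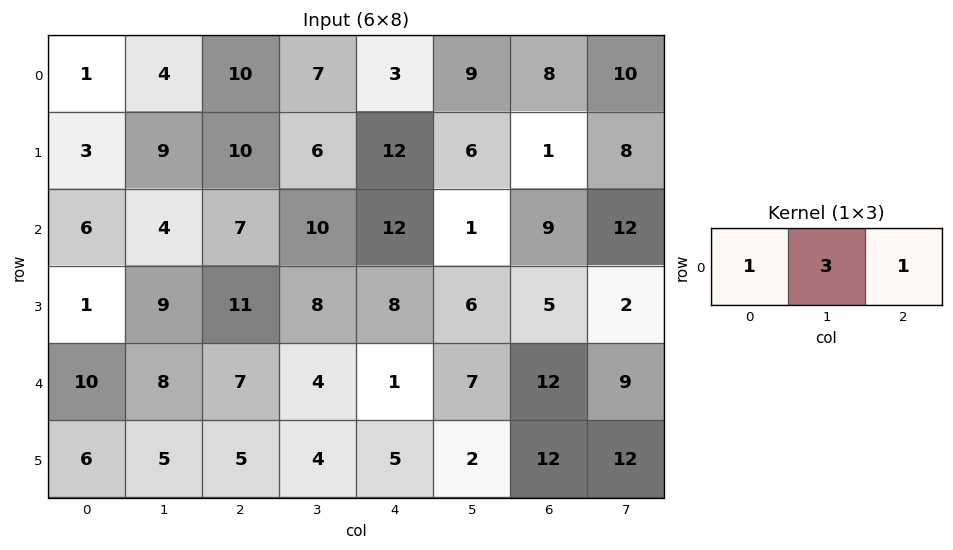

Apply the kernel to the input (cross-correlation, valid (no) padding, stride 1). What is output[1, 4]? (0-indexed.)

The receptive field on the input at this output position is [12 6 1]. Elementwise product with the kernel and sum: 12·1 + 6·3 + 1·1.

31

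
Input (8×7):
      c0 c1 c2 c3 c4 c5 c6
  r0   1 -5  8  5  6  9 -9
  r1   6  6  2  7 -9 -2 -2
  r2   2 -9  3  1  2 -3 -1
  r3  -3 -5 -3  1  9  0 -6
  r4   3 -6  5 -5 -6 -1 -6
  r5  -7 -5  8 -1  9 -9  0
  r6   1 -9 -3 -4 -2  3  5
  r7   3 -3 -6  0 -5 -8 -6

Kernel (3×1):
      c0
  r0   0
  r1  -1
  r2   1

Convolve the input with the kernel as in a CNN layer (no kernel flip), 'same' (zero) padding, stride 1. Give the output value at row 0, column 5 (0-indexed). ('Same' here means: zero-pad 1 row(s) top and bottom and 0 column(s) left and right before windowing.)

-11

The receptive field on the zero-padded input at this output position is [0 / 9 / -2]. Elementwise product with the kernel and sum: 9·-1 + -2·1.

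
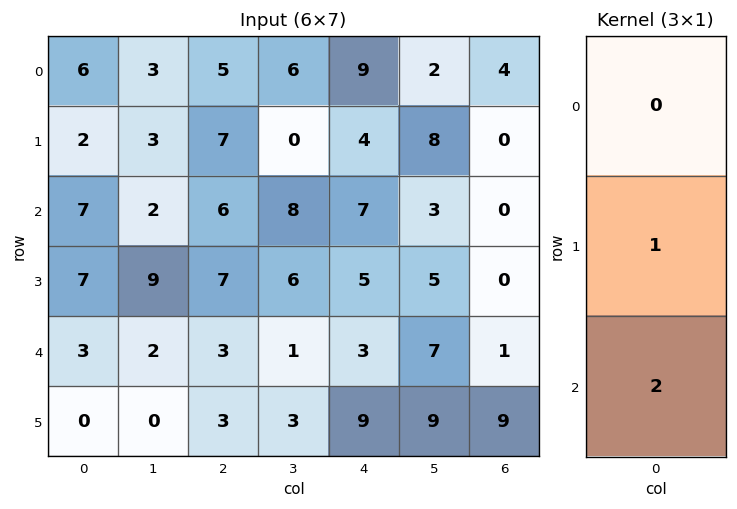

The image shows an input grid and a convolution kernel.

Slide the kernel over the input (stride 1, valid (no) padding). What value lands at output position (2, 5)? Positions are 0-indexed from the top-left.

The receptive field on the input at this output position is [3 / 5 / 7]. Elementwise product with the kernel and sum: 5·1 + 7·2.

19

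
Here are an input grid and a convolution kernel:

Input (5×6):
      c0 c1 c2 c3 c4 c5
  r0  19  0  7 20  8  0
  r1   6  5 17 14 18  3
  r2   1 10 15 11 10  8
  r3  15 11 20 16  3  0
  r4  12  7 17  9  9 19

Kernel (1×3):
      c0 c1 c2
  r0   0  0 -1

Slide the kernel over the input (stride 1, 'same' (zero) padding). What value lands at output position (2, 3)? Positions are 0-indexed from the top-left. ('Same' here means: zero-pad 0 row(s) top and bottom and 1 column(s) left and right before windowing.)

-10

The receptive field on the zero-padded input at this output position is [15 11 10]. Elementwise product with the kernel and sum: 10·-1.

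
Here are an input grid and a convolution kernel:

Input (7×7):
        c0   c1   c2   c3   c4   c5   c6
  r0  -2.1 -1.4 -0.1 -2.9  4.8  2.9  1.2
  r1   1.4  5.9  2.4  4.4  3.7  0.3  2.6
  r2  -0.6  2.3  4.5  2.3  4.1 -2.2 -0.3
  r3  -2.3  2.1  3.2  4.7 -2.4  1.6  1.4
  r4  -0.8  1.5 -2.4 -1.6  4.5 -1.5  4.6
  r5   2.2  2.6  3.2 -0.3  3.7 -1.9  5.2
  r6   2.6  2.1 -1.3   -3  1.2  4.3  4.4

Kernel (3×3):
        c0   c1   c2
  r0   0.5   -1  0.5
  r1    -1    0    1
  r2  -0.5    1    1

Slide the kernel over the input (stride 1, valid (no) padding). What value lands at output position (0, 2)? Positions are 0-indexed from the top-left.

The receptive field on the input at this output position is [-0.1 -2.9 4.8 / 2.4 4.4 3.7 / 4.5 2.3 4.1]. Elementwise product with the kernel and sum: -0.1·0.5 + -2.9·-1 + 4.8·0.5 + 2.4·-1 + 3.7·1 + 4.5·-0.5 + 2.3·1 + 4.1·1.

10.7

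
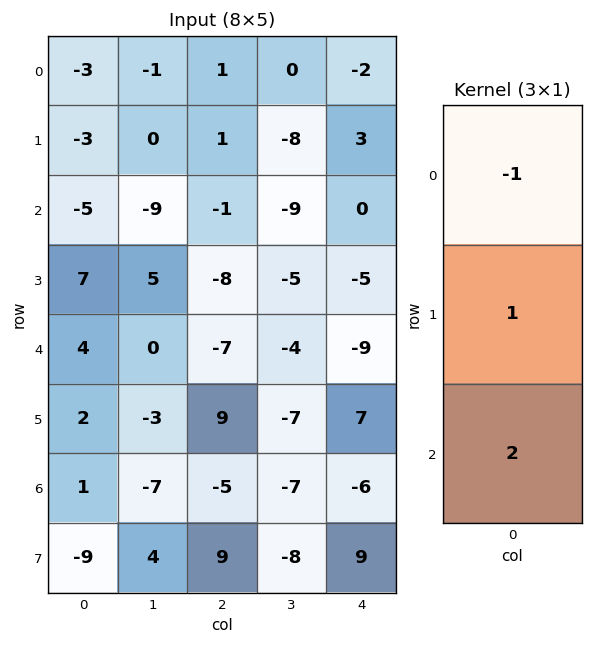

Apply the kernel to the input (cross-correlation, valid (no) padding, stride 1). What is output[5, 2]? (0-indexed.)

The receptive field on the input at this output position is [9 / -5 / 9]. Elementwise product with the kernel and sum: 9·-1 + -5·1 + 9·2.

4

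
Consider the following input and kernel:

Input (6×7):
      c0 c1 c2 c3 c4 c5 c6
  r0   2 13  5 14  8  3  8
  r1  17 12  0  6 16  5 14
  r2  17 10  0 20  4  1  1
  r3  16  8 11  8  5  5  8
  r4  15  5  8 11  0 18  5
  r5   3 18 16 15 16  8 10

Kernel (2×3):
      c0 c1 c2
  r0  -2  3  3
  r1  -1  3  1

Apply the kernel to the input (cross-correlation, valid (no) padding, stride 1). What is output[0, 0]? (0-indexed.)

69

The receptive field on the input at this output position is [2 13 5 / 17 12 0]. Elementwise product with the kernel and sum: 2·-2 + 13·3 + 5·3 + 17·-1 + 12·3 + 0·1.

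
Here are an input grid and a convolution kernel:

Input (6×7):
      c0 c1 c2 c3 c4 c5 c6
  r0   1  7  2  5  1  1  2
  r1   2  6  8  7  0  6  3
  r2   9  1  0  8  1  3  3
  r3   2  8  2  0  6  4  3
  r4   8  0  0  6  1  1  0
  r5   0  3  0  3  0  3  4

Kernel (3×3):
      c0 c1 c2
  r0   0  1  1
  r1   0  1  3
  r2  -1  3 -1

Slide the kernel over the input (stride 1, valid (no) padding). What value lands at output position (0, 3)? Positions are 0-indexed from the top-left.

The receptive field on the input at this output position is [5 1 1 / 7 0 6 / 8 1 3]. Elementwise product with the kernel and sum: 1·1 + 1·1 + 0·1 + 6·3 + 8·-1 + 1·3 + 3·-1.

12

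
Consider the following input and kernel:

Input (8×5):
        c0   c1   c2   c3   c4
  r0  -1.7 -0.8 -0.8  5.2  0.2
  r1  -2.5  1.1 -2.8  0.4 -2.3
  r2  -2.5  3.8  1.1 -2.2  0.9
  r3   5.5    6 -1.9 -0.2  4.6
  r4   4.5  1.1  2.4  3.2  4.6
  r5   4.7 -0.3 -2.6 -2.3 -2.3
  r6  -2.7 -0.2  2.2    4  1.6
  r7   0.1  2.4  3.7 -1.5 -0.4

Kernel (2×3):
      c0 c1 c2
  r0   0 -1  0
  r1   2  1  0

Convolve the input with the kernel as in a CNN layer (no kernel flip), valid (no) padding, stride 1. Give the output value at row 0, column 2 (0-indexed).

-10.4

The receptive field on the input at this output position is [-0.8 5.2 0.2 / -2.8 0.4 -2.3]. Elementwise product with the kernel and sum: 5.2·-1 + -2.8·2 + 0.4·1.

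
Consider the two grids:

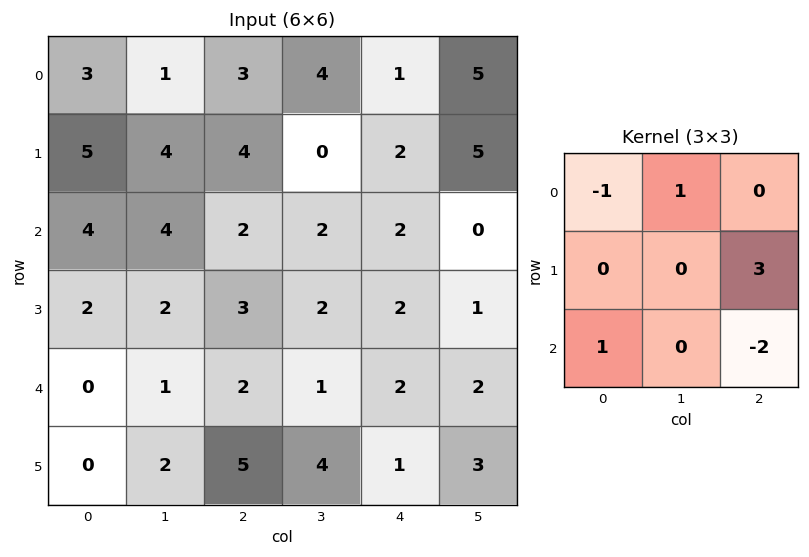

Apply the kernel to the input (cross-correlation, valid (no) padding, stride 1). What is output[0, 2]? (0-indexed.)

The receptive field on the input at this output position is [3 4 1 / 4 0 2 / 2 2 2]. Elementwise product with the kernel and sum: 3·-1 + 4·1 + 2·3 + 2·1 + 2·-2.

5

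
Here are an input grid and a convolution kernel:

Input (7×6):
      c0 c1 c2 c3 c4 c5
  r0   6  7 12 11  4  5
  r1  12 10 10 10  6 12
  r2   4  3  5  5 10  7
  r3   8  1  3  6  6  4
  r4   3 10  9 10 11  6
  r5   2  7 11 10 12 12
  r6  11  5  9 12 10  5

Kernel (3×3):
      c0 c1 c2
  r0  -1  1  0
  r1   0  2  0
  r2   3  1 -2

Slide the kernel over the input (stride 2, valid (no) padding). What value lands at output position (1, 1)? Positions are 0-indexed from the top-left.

The receptive field on the input at this output position is [5 5 10 / 3 6 6 / 9 10 11]. Elementwise product with the kernel and sum: 5·-1 + 5·1 + 6·2 + 9·3 + 10·1 + 11·-2.

27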